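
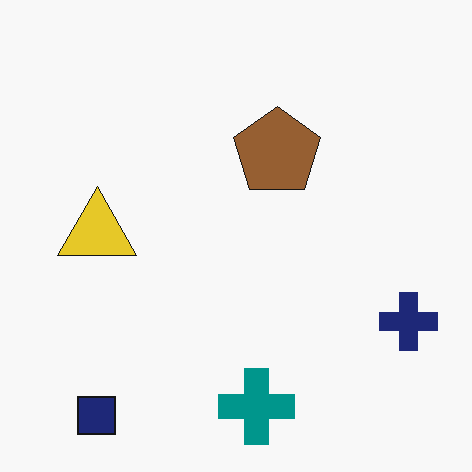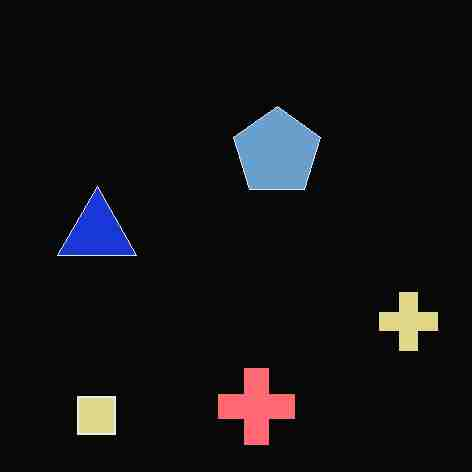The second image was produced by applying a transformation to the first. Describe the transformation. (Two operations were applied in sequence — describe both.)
The second image is the first color-inverted (negative), then heavily JPEG-compressed with obvious blocking artifacts.

The light background has become dark and every shape's color is its complement — a photographic negative. Blocky 8×8 compression artifacts appear around shape edges and the flat background shows ringing — characteristic JPEG degradation.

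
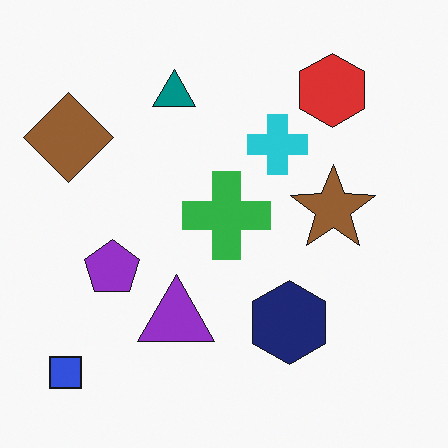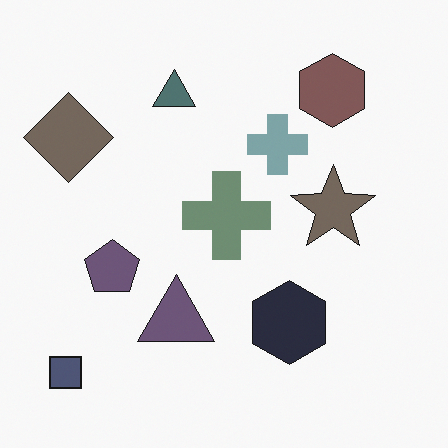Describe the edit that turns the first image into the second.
This is the original image made much more muted (saturation change).

All colors are more muted and greyish — a global saturation change.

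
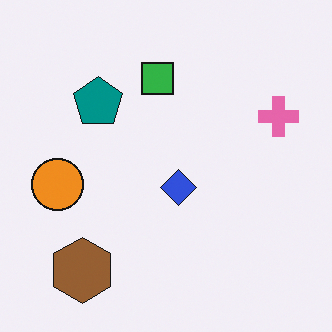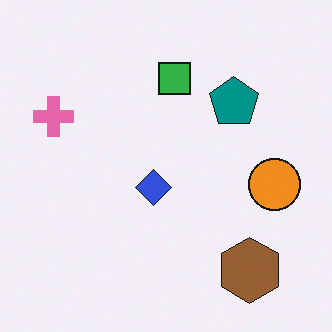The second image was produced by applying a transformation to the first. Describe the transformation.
The image was flipped horizontally (left ↔ right).

The pink cross is in the right of the first image and the left of the second — shapes on opposite sides of the vertical midline have swapped in a mirror flip.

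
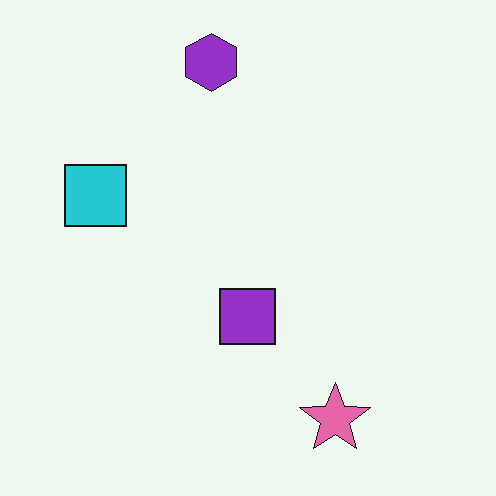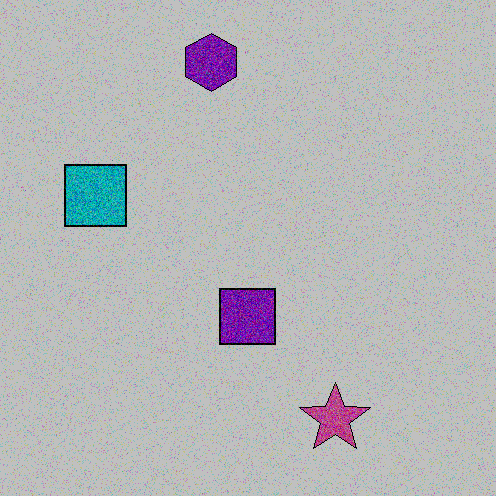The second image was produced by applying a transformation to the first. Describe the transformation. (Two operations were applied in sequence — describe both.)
The image was degraded with strong gaussian noise, then heavily posterized to just a handful of flat colors.

Random speckle covers the whole image, including the flat background. Each flat color has snapped to a coarser quantized level — most visibly, the near-white background has dropped to a flat grey.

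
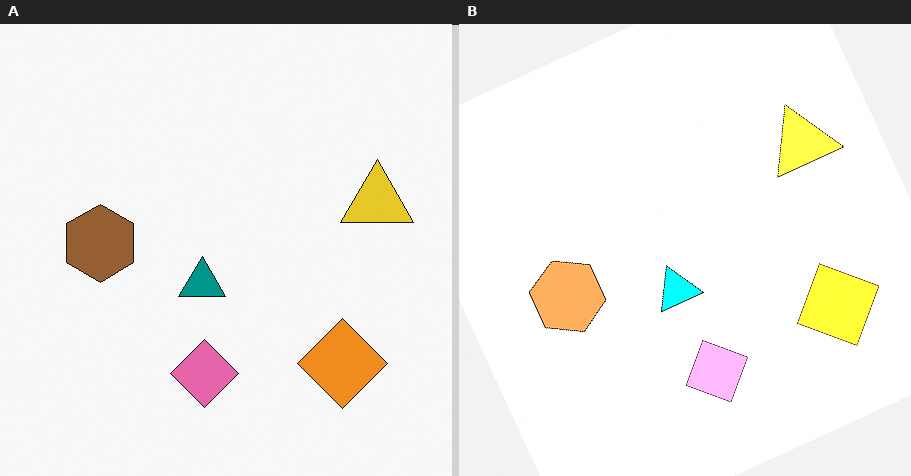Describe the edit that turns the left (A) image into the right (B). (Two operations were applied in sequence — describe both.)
The right (B) image is the left (A) rotated counter-clockwise by a clearly visible amount, then noticeably brightened.

Every shape is tilted by the same angle and the image corners show triangular fill wedges — a whole-image rotation by a non-right angle. Every pixel — background and shapes alike — is uniformly brightened.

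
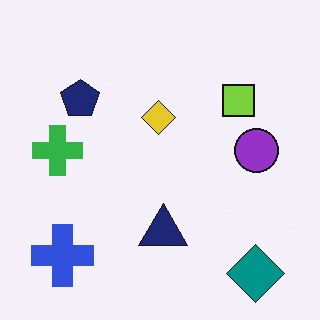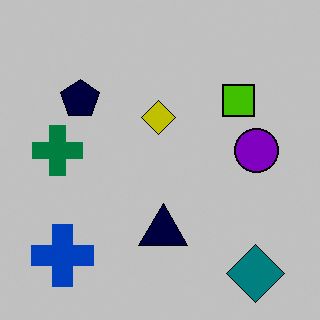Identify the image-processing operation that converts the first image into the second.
Heavily posterized to just a handful of flat colors.

Each flat color has snapped to a coarser quantized level — most visibly, the near-white background has dropped to a flat grey.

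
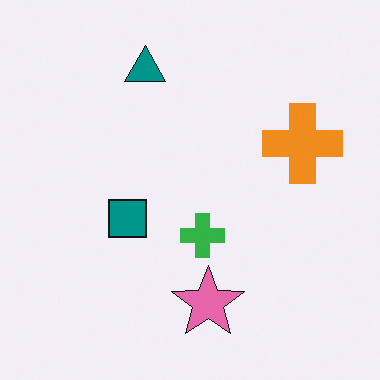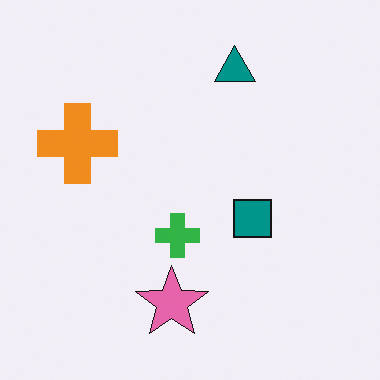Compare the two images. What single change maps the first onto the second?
The image was flipped horizontally (left ↔ right).

The orange cross is in the right of the first image and the left of the second — shapes on opposite sides of the vertical midline have swapped in a mirror flip.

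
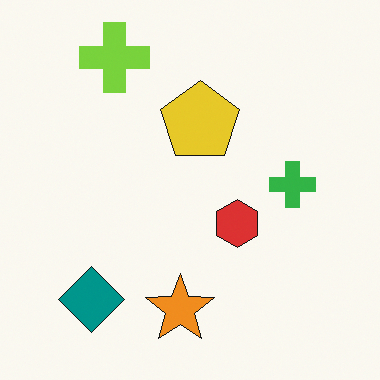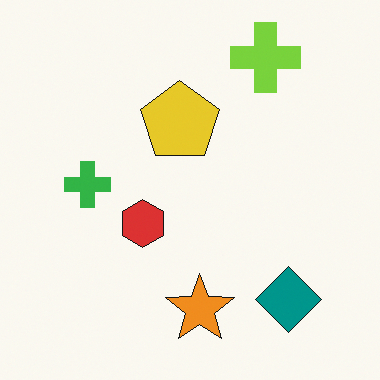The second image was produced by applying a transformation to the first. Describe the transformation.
It was flipped horizontally (left ↔ right).

The green cross is in the right of the first image and the left of the second — shapes on opposite sides of the vertical midline have swapped in a mirror flip.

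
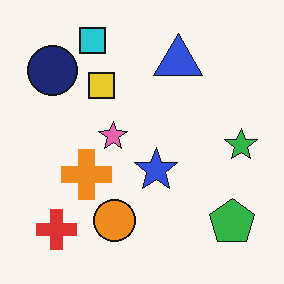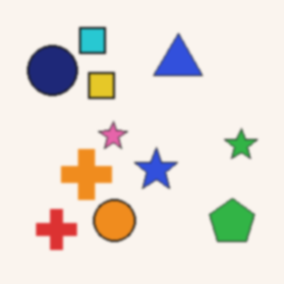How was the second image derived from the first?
The second image is the first slightly softened.

Shape edges and outlines are uniformly softened across the whole image.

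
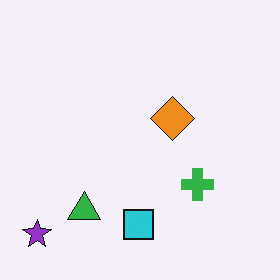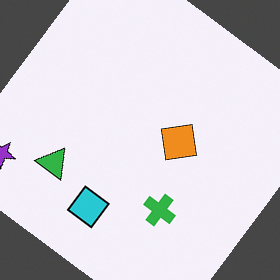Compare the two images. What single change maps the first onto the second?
The image was rotated clockwise by a large amount — several tens of degrees.

Every shape is tilted by the same angle and the image corners show triangular fill wedges — a whole-image rotation by a non-right angle.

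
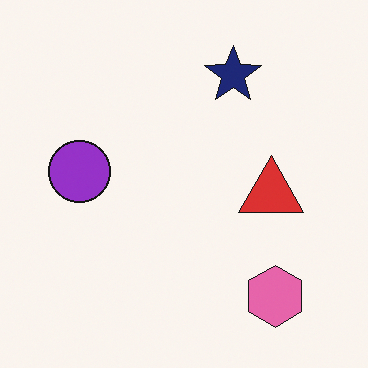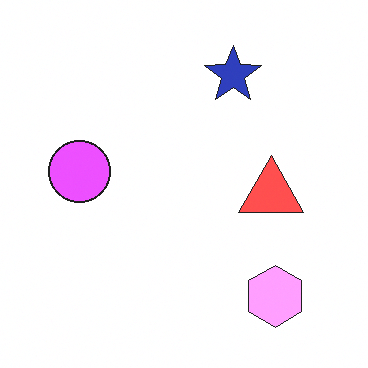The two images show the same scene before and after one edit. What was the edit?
It was brightened a lot.

Every pixel — background and shapes alike — is uniformly brightened.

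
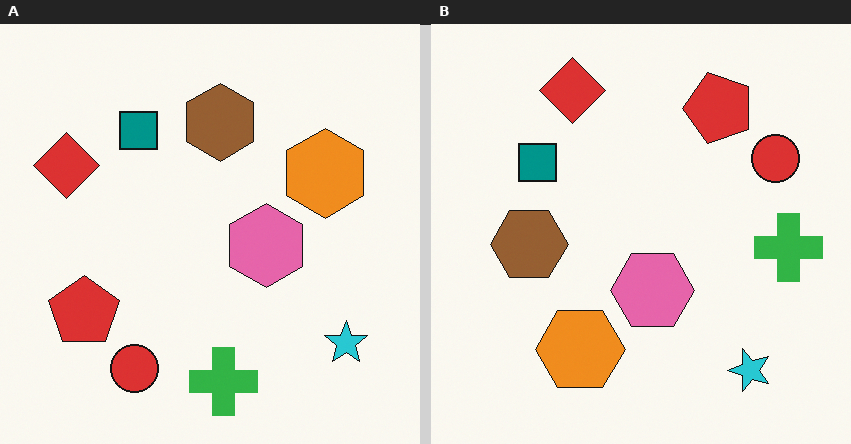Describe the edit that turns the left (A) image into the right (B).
It was transposed (reflected across the top-left ↔ bottom-right diagonal).

Shapes have swapped their row and column positions — what was in the top-right is now in the bottom-left — a diagonal reflection.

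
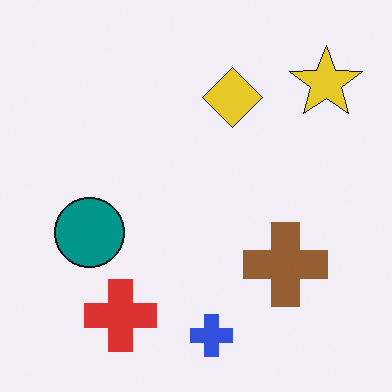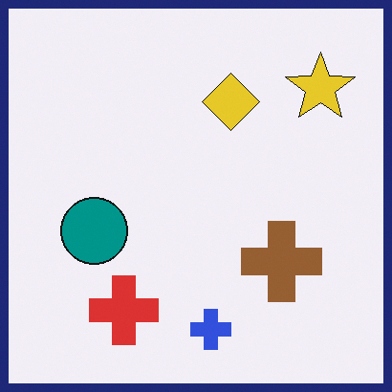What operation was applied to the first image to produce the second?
It was framed with a navy border.

A solid navy frame runs around the edge of the second image, with the content slightly shrunk inside it.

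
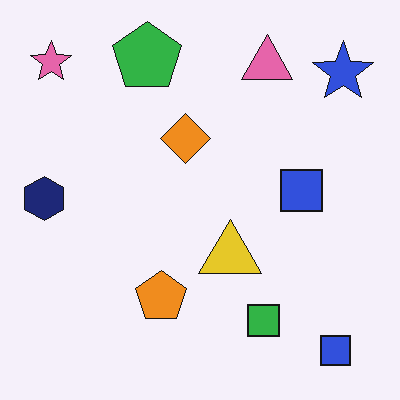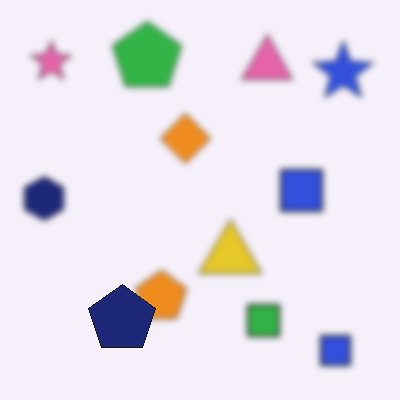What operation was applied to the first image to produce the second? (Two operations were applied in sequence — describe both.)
The image was noticeably gaussian-blurred, then overlaid with an additional navy pentagon.

Shape edges and outlines are uniformly softened across the whole image. A navy pentagon appears in the second image that is absent from the first.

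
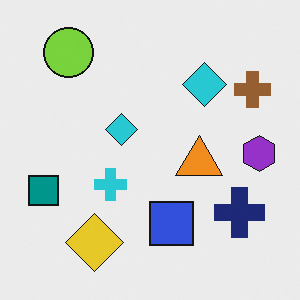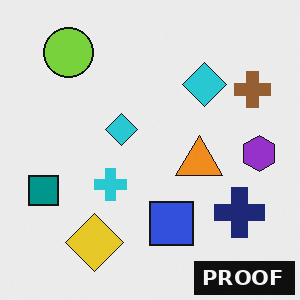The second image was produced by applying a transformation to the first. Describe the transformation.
This is the original image watermarked with the text "PROOF" in the lower-right corner.

A dark label reading "PROOF" appears in the lower-right corner.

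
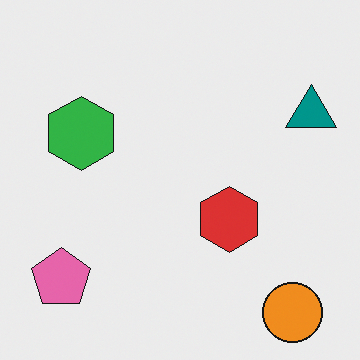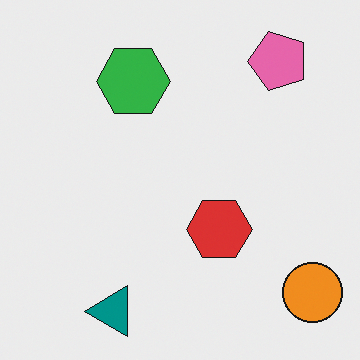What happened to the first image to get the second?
It was transposed (reflected across the top-left ↔ bottom-right diagonal).

Shapes have swapped their row and column positions — what was in the top-right is now in the bottom-left — a diagonal reflection.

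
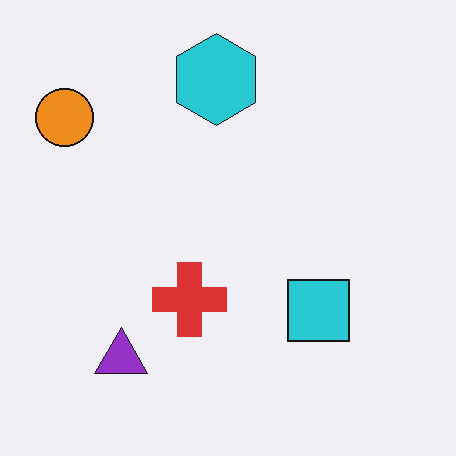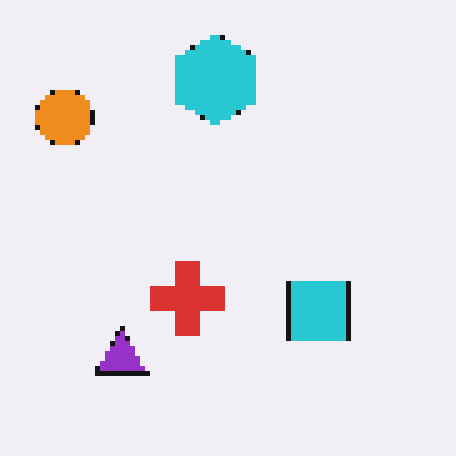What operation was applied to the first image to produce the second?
The image was mildly pixelated.

Shapes are reduced to large square blocks; fine edges and outlines are lost — a downscale-then-upscale (mosaic) effect.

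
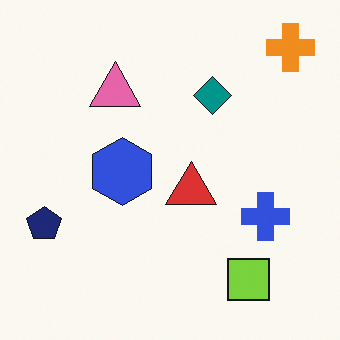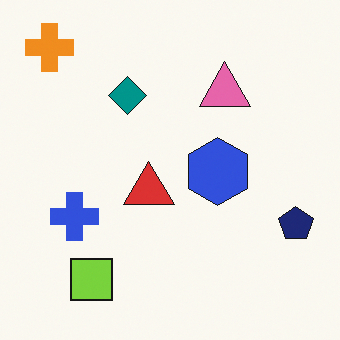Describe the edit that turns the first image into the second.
The second image is the first flipped horizontally (left ↔ right).

The navy pentagon is in the left of the first image and the right of the second — shapes on opposite sides of the vertical midline have swapped in a mirror flip.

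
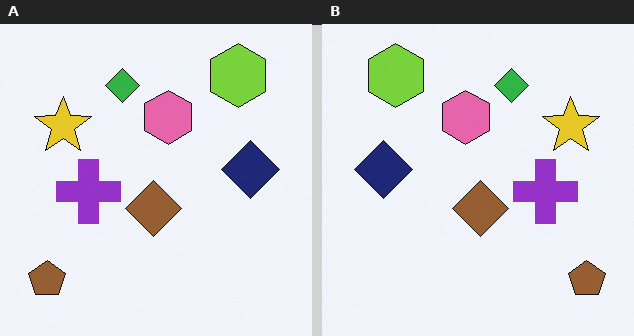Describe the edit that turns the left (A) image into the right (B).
Flipped horizontally (left ↔ right).

The brown pentagon is in the bottom-left of the left (A) image and the bottom-right of the right (B) — shapes on opposite sides of the vertical midline have swapped in a mirror flip.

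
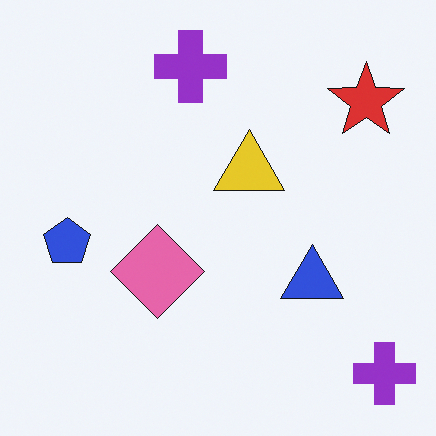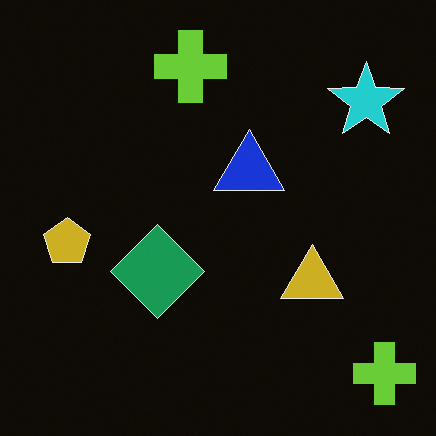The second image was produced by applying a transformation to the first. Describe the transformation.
This is the original image color-inverted (negative).

The light background has become dark and every shape's color is its complement — a photographic negative.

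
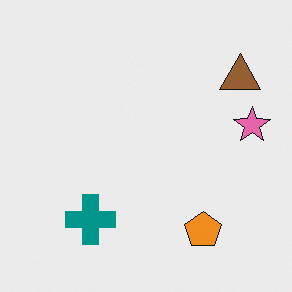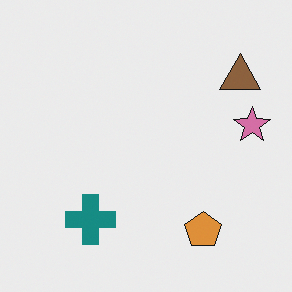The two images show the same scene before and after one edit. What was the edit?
The transformation is: slightly desaturated.

All colors are more muted and greyish — a global saturation change.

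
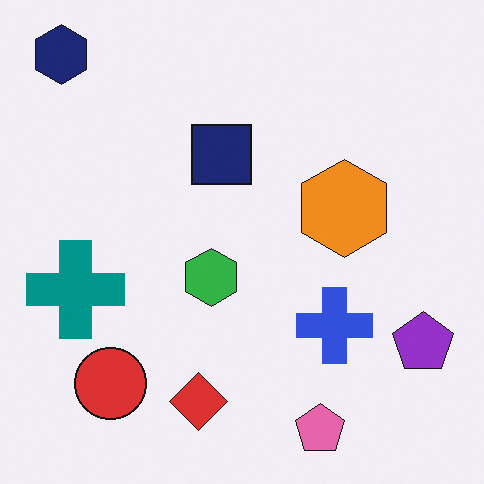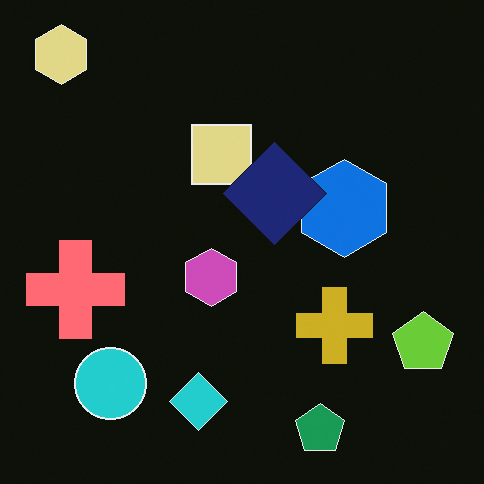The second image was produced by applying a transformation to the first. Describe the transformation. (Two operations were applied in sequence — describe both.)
It was color-inverted (negative), then overlaid with an additional navy diamond.

The light background has become dark and every shape's color is its complement — a photographic negative. A navy diamond appears in the second image that is absent from the first.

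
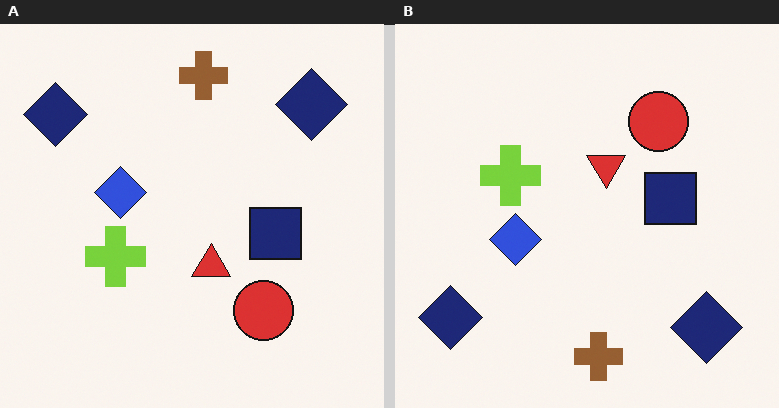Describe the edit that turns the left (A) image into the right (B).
Flipped vertically (top ↔ bottom).

The brown cross is in the top of the left (A) image and the bottom of the right (B) — shapes on opposite sides of the horizontal midline have swapped in a mirror flip.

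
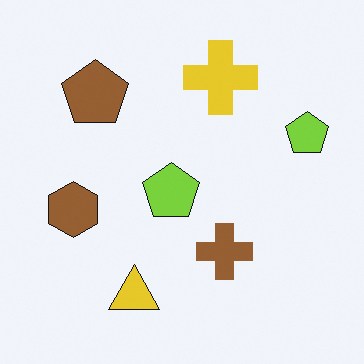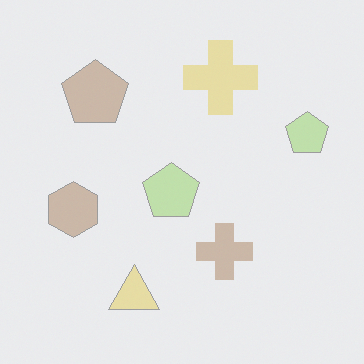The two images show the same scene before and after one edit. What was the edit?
The second image is the first given much lower contrast.

Tones are pushed toward mid-grey across the whole image — a global contrast change.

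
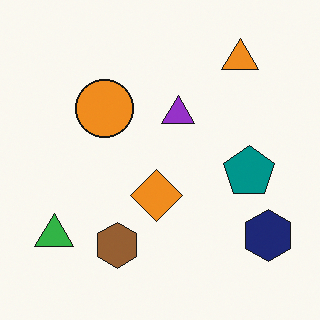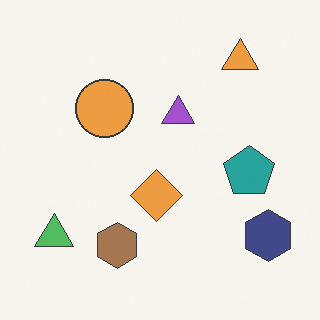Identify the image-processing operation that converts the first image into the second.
This is the original image given slightly reduced contrast.

Tones are pushed toward mid-grey across the whole image — a global contrast change.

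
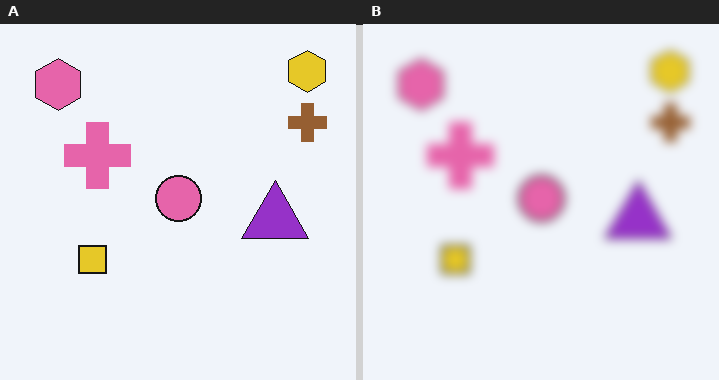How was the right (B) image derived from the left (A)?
This is the original image heavily blurred.

Shape edges and outlines are uniformly softened across the whole image.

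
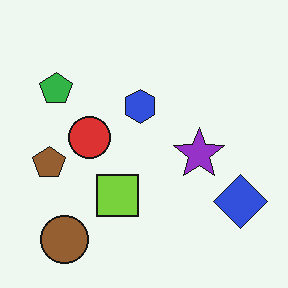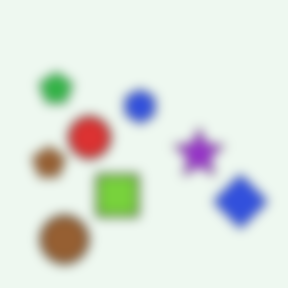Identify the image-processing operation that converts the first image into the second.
The second image is the first strongly gaussian-blurred.

Shape edges and outlines are uniformly softened across the whole image.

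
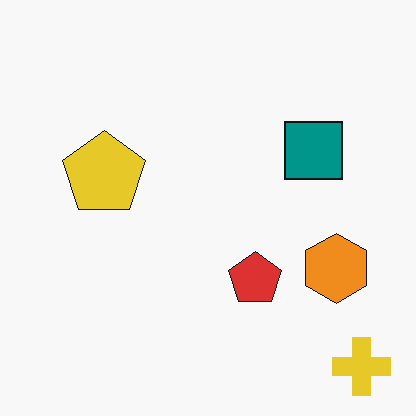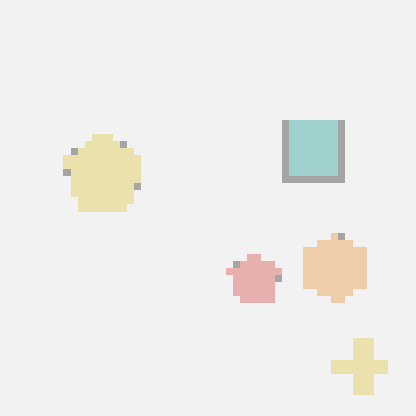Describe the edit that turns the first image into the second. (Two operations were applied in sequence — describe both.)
The transformation is: washed out (contrast reduced), then moderately pixelated.

Tones are pushed toward mid-grey across the whole image — a global contrast change. Shapes are reduced to large square blocks; fine edges and outlines are lost — a downscale-then-upscale (mosaic) effect.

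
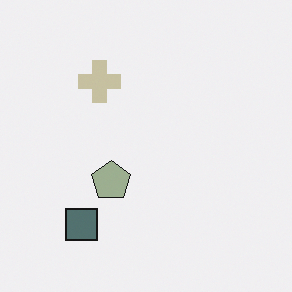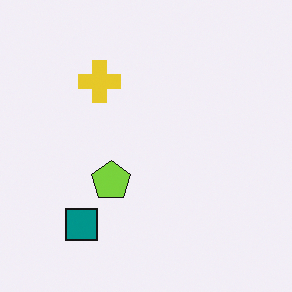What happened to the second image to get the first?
The transformation is: made much more muted (saturation change).

All colors are more muted and greyish — a global saturation change.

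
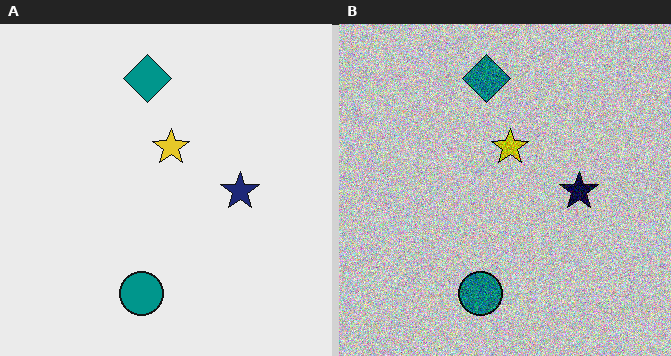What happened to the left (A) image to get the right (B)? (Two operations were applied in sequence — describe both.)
The right (B) image is the left (A) aggressively posterized, then degraded with strong gaussian noise.

Each flat color has snapped to a coarser quantized level — most visibly, the near-white background has dropped to a flat grey. Random speckle covers the whole image, including the flat background.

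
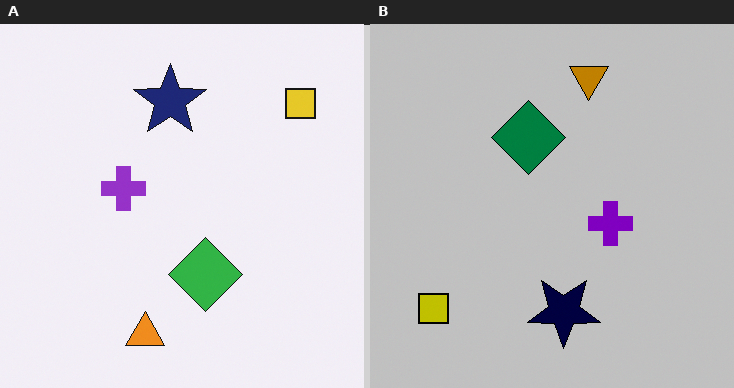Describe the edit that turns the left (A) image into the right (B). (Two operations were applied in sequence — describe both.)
The transformation is: rotated 180°, then heavily posterized to just a handful of flat colors.

The yellow square sits in the top-right of the left (A) image and the bottom-left of the right (B) — consistent with a whole-image 180° rotation. Each flat color has snapped to a coarser quantized level — most visibly, the near-white background has dropped to a flat grey.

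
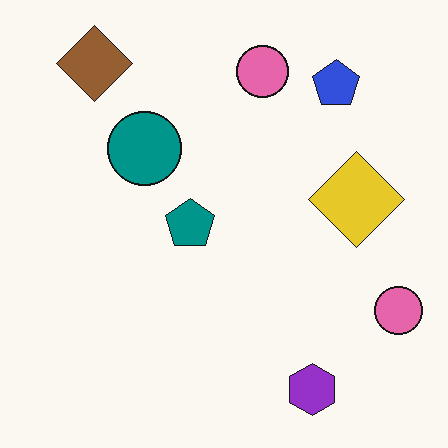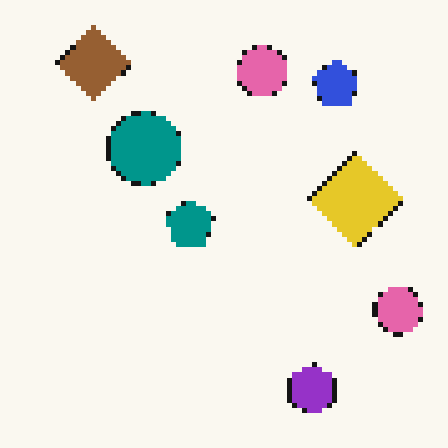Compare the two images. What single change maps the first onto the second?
The image was mildly pixelated.

Shapes are reduced to large square blocks; fine edges and outlines are lost — a downscale-then-upscale (mosaic) effect.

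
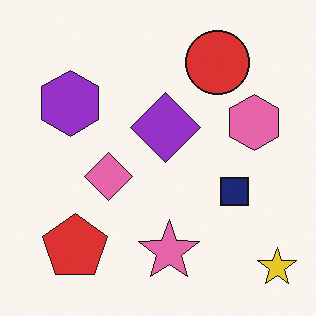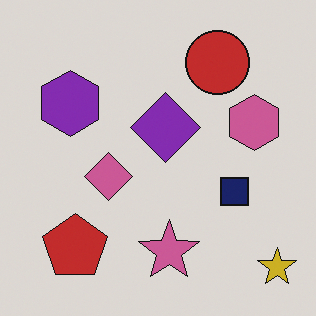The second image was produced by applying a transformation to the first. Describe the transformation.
Slightly darkened.

Every pixel — background and shapes alike — is uniformly darkened.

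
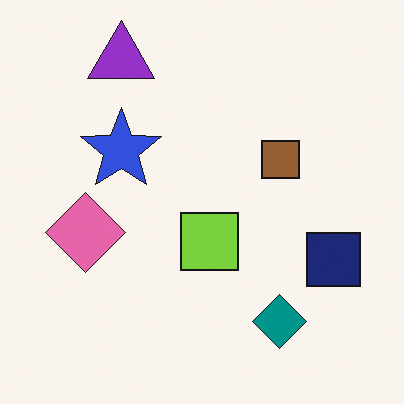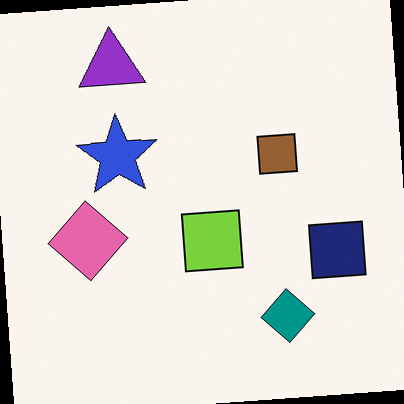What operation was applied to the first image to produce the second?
This is the original image rotated counter-clockwise by a slight angle.

Every shape is tilted by the same angle and the image corners show triangular fill wedges — a whole-image rotation by a non-right angle.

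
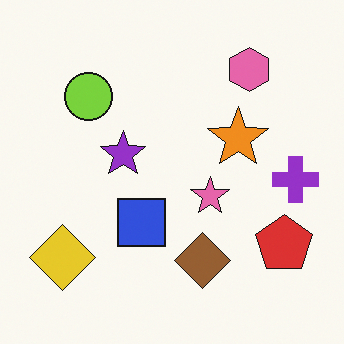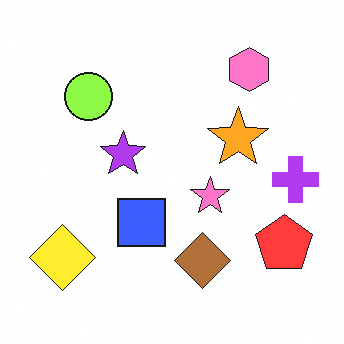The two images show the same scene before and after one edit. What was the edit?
The image was slightly brightened.

Every pixel — background and shapes alike — is uniformly brightened.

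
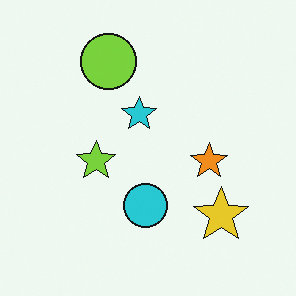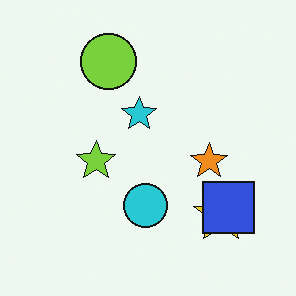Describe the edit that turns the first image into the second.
The image was overlaid with an additional blue square.

A blue square appears in the second image that is absent from the first.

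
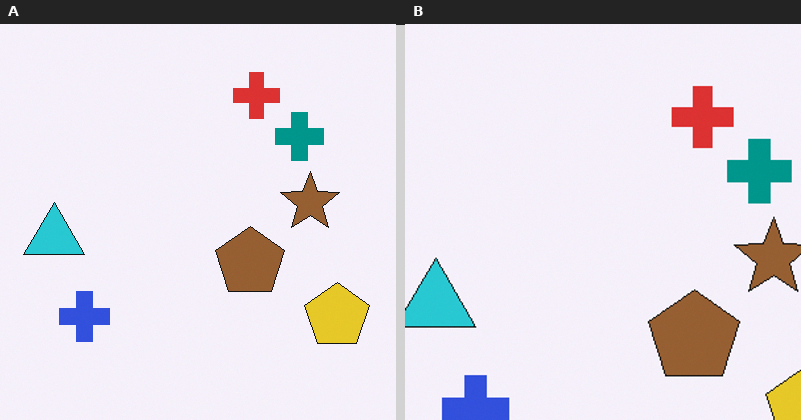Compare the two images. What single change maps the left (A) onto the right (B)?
It was cropped slightly and scaled back up.

The visible shapes are larger and the field of view is narrower; shapes near the original edges may be partly or wholly outside the frame — a crop-and-rescale.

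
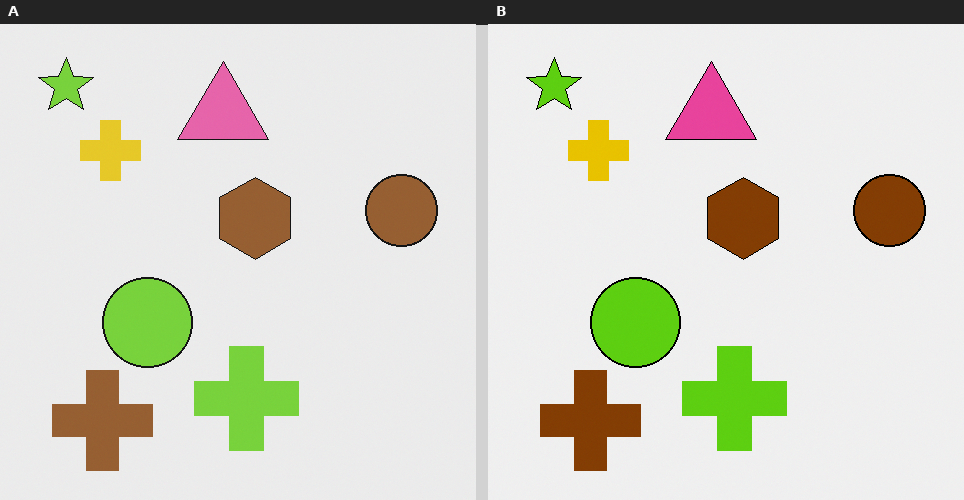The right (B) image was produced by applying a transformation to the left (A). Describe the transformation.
The right (B) image is the left (A) given slightly increased contrast.

Tones are pushed away from mid-grey across the whole image — a global contrast change.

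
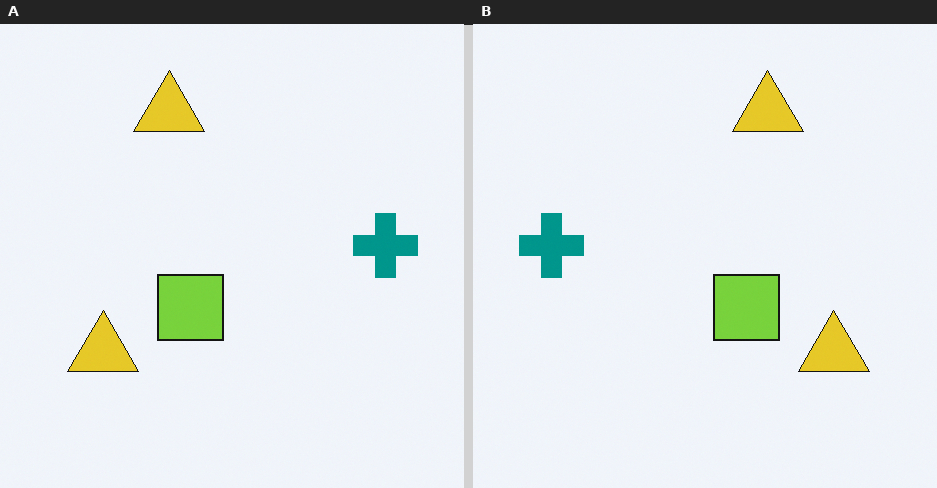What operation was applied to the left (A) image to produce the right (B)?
It was flipped horizontally (left ↔ right).

The teal cross is in the right of the left (A) image and the left of the right (B) — shapes on opposite sides of the vertical midline have swapped in a mirror flip.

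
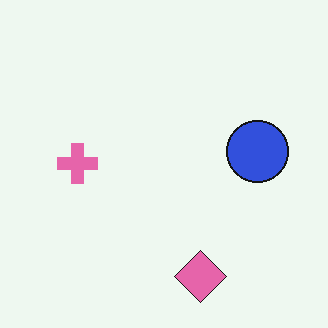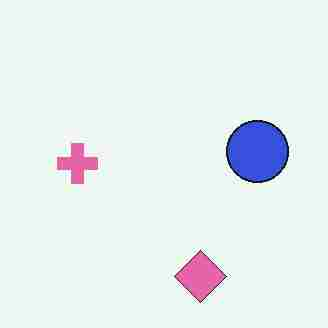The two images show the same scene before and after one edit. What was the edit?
Degraded with heavy JPEG compression.

Blocky 8×8 compression artifacts appear around shape edges and the flat background shows ringing — characteristic JPEG degradation.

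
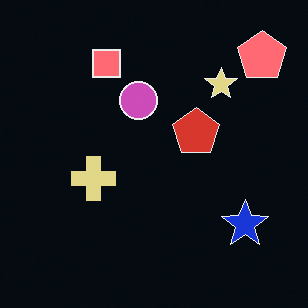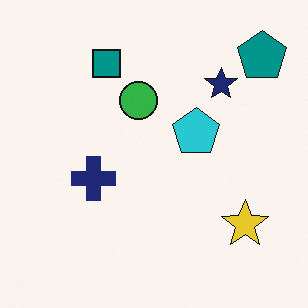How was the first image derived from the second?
The first image is the second color-inverted (negative).

The light background has become dark and every shape's color is its complement — a photographic negative.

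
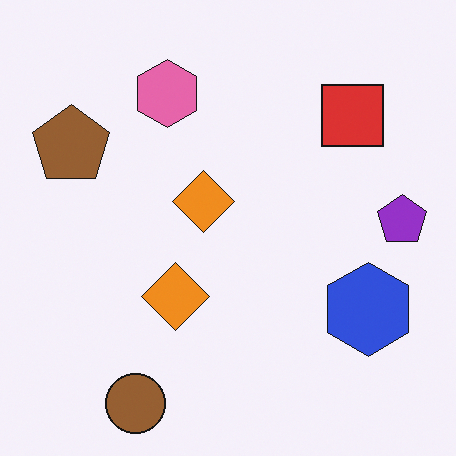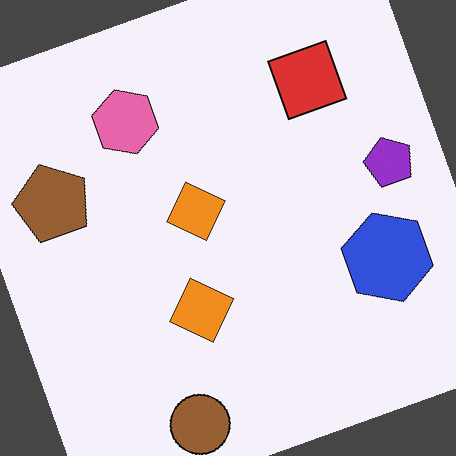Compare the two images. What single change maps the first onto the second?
The second image is the first rotated counter-clockwise by a clearly visible amount.

Every shape is tilted by the same angle and the image corners show triangular fill wedges — a whole-image rotation by a non-right angle.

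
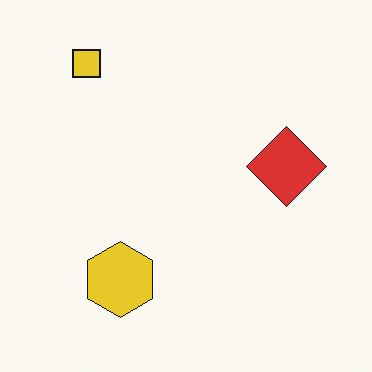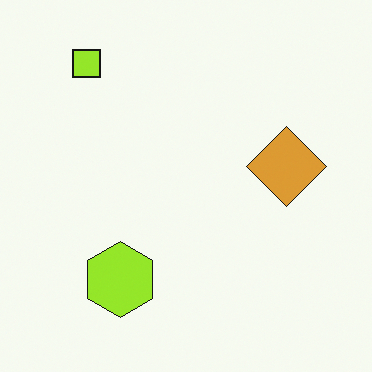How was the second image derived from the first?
The image was hue-shifted by a small amount.

Every shape's color has rotated by the same amount around the hue wheel — a uniform hue shift.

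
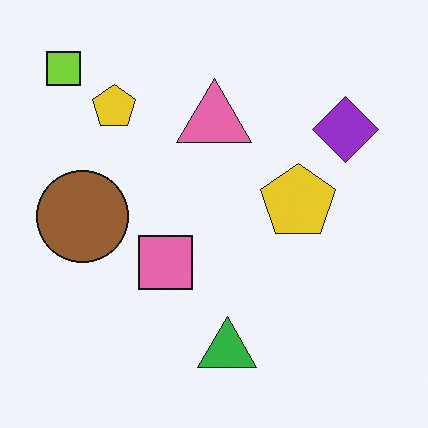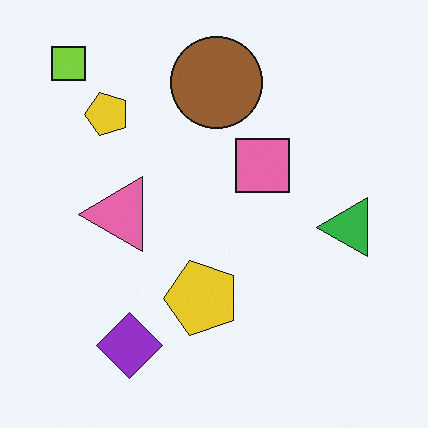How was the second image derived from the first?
This is the original image transposed (reflected across the top-left ↔ bottom-right diagonal).

Shapes have swapped their row and column positions — what was in the top-right is now in the bottom-left — a diagonal reflection.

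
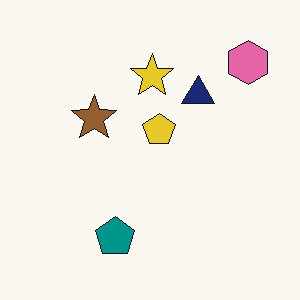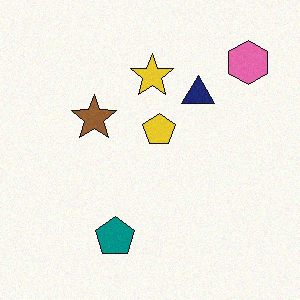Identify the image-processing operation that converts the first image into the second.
The second image is the first degraded with subtle gaussian noise.

Random speckle covers the whole image, including the flat background.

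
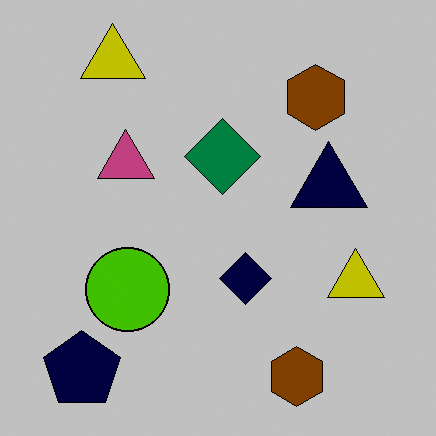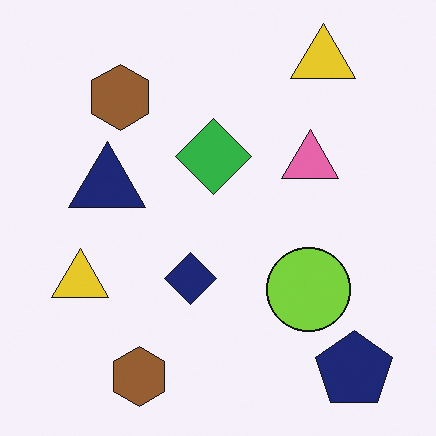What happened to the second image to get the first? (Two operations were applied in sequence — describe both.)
The first image is the second flipped horizontally (left ↔ right), then aggressively posterized.

The navy pentagon is in the bottom-right of the second image and the bottom-left of the first — shapes on opposite sides of the vertical midline have swapped in a mirror flip. Each flat color has snapped to a coarser quantized level — most visibly, the near-white background has dropped to a flat grey.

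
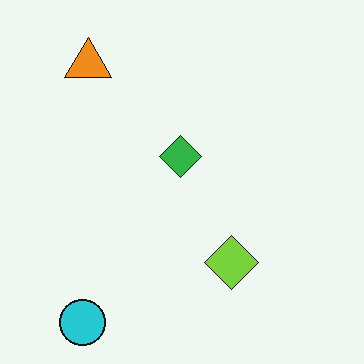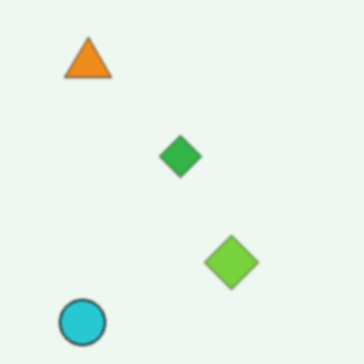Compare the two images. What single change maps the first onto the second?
The image was slightly softened.

Shape edges and outlines are uniformly softened across the whole image.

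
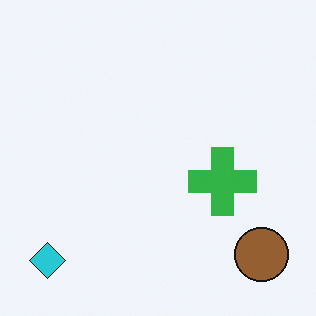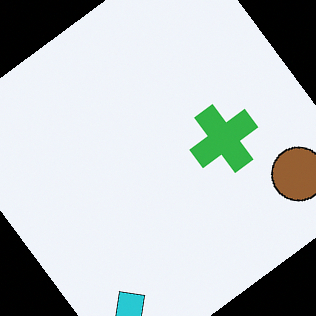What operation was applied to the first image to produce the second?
The image was rotated counter-clockwise by a large amount — several tens of degrees.

Every shape is tilted by the same angle and the image corners show triangular fill wedges — a whole-image rotation by a non-right angle.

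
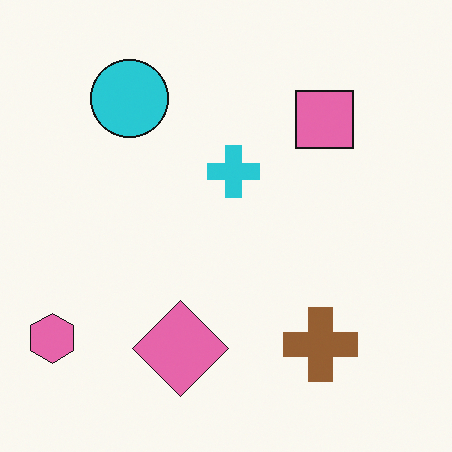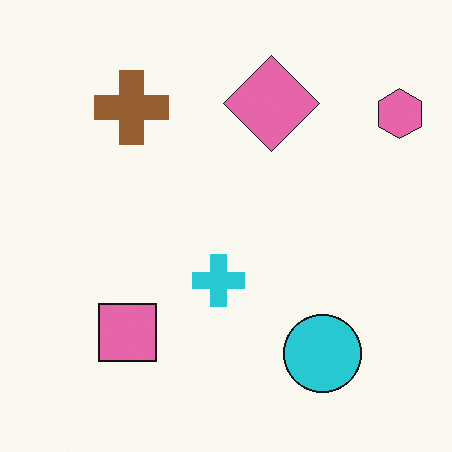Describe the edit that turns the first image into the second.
The second image is the first rotated 180°.

The pink hexagon sits in the bottom-left of the first image and the top-right of the second — consistent with a whole-image 180° rotation.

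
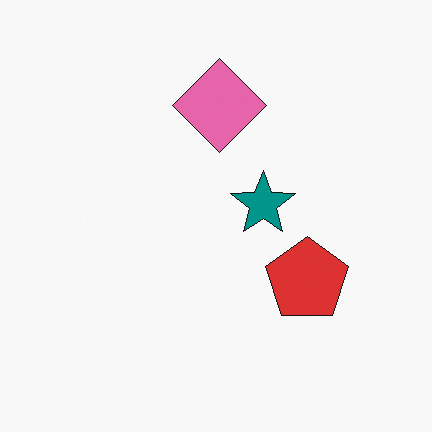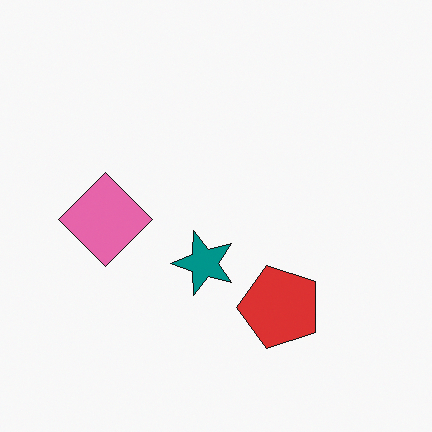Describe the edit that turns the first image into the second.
The second image is the first transposed (reflected across the top-left ↔ bottom-right diagonal).

Shapes have swapped their row and column positions — what was in the top-right is now in the bottom-left — a diagonal reflection.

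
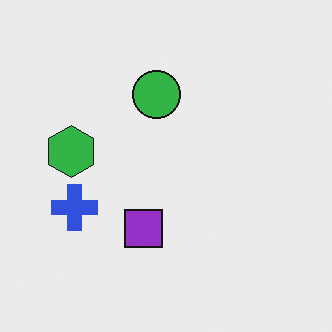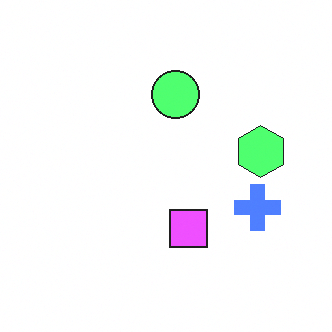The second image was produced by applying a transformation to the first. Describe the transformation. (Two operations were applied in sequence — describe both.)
This is the original image brightened a lot, then flipped horizontally (left ↔ right).

Every pixel — background and shapes alike — is uniformly brightened. The green hexagon is in the left of the first image and the right of the second — shapes on opposite sides of the vertical midline have swapped in a mirror flip.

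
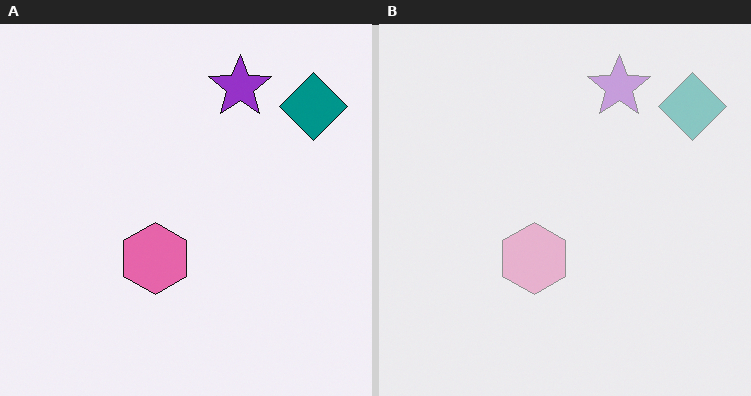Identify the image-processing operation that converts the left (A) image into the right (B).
This is the original image given much lower contrast.

Tones are pushed toward mid-grey across the whole image — a global contrast change.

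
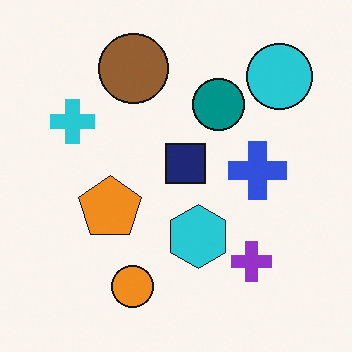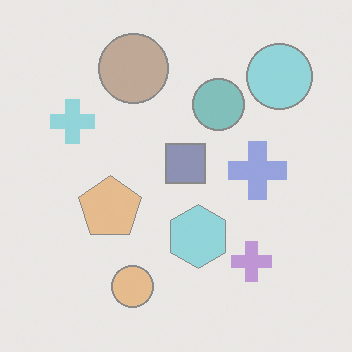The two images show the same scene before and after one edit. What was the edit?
This is the original image washed out (contrast reduced).

Tones are pushed toward mid-grey across the whole image — a global contrast change.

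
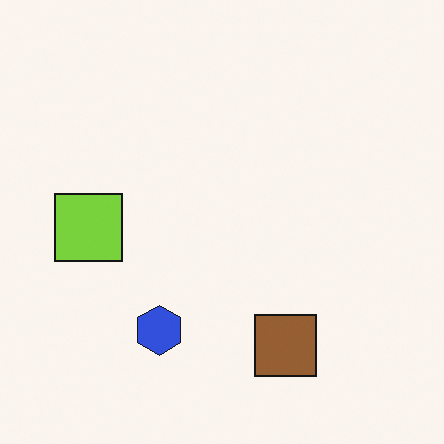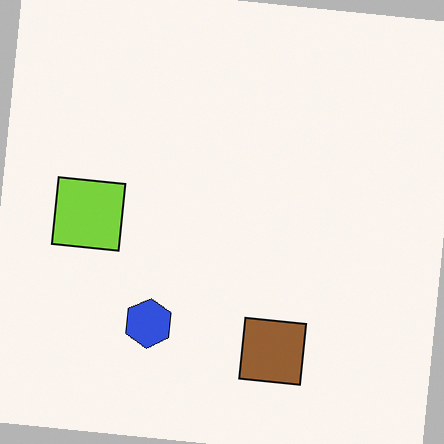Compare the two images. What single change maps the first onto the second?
This is the original image rotated clockwise by a few degrees.

Every shape is tilted by the same angle and the image corners show triangular fill wedges — a whole-image rotation by a non-right angle.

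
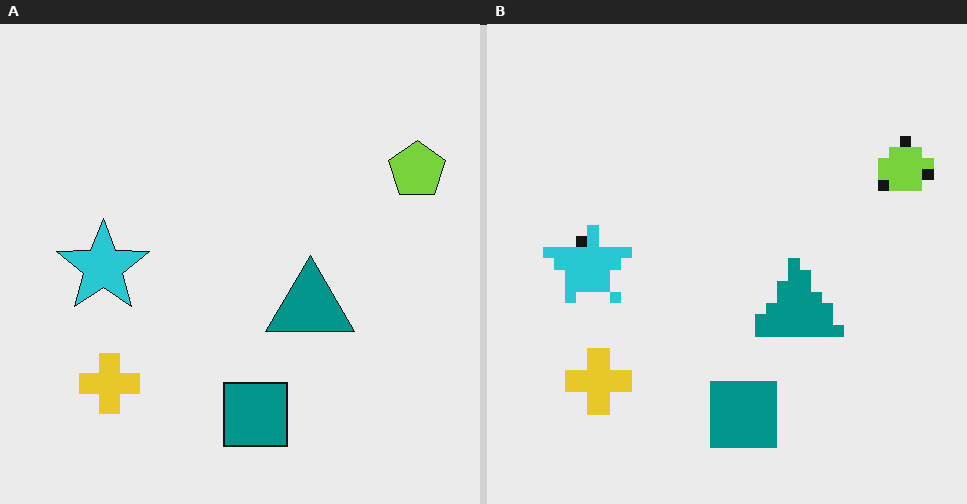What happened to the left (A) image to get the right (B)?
The image was coarsely pixelated.

Shapes are reduced to large square blocks; fine edges and outlines are lost — a downscale-then-upscale (mosaic) effect.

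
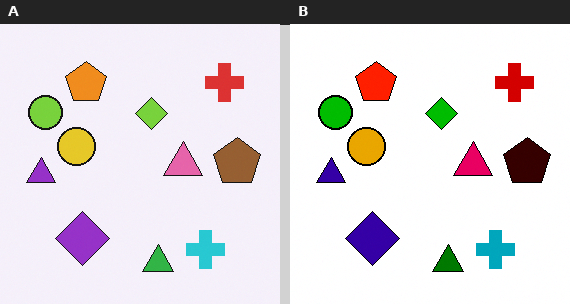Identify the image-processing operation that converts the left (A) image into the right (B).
The transformation is: boosted in contrast.

Tones are pushed away from mid-grey across the whole image — a global contrast change.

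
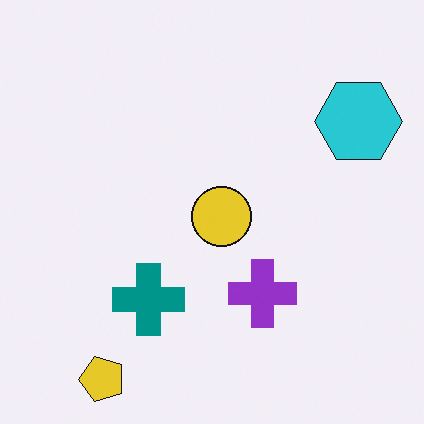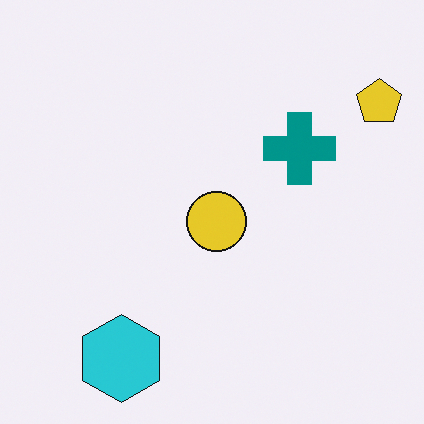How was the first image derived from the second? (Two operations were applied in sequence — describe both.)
The first image is the second transposed (reflected across the top-left ↔ bottom-right diagonal), then overlaid with an additional purple cross.

Shapes have swapped their row and column positions — what was in the top-right is now in the bottom-left — a diagonal reflection. A purple cross appears in the first image that is absent from the second.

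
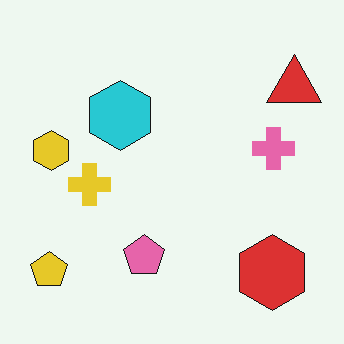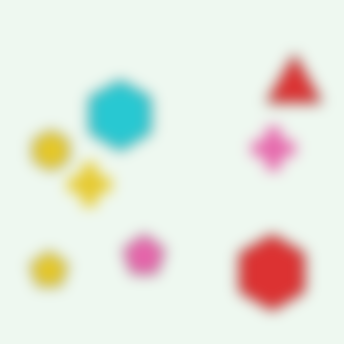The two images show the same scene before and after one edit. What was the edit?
The second image is the first strongly gaussian-blurred.

Shape edges and outlines are uniformly softened across the whole image.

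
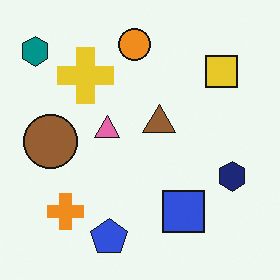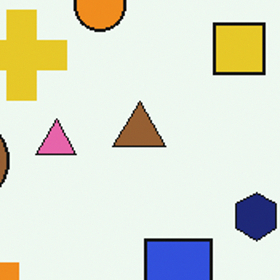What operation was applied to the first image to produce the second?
The transformation is: cropped slightly and scaled back up.

The visible shapes are larger and the field of view is narrower; shapes near the original edges may be partly or wholly outside the frame — a crop-and-rescale.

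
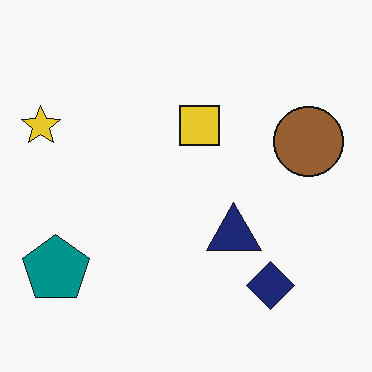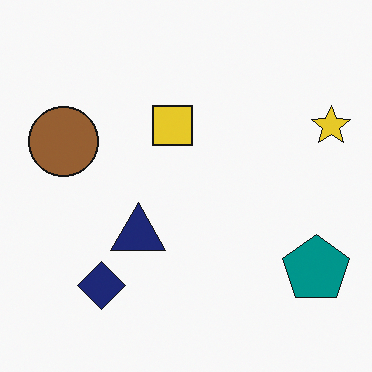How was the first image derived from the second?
It was flipped horizontally (left ↔ right).

The yellow star is in the right of the second image and the left of the first — shapes on opposite sides of the vertical midline have swapped in a mirror flip.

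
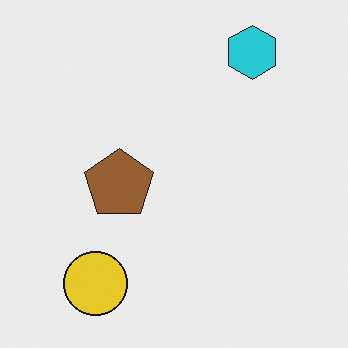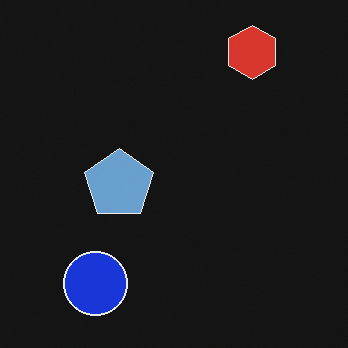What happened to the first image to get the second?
This is the original image color-inverted (negative).

The light background has become dark and every shape's color is its complement — a photographic negative.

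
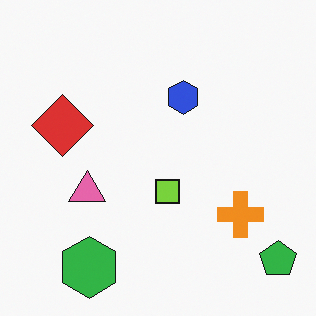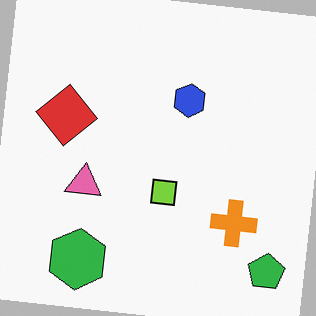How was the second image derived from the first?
The second image is the first rotated clockwise by a few degrees.

Every shape is tilted by the same angle and the image corners show triangular fill wedges — a whole-image rotation by a non-right angle.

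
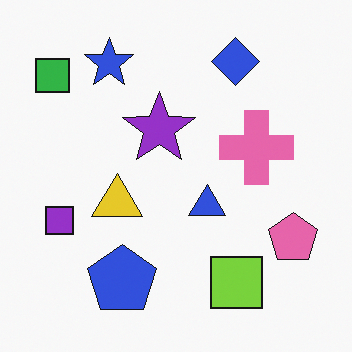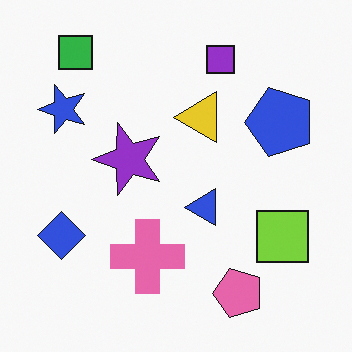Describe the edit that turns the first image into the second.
The second image is the first transposed (reflected across the top-left ↔ bottom-right diagonal).

Shapes have swapped their row and column positions — what was in the top-right is now in the bottom-left — a diagonal reflection.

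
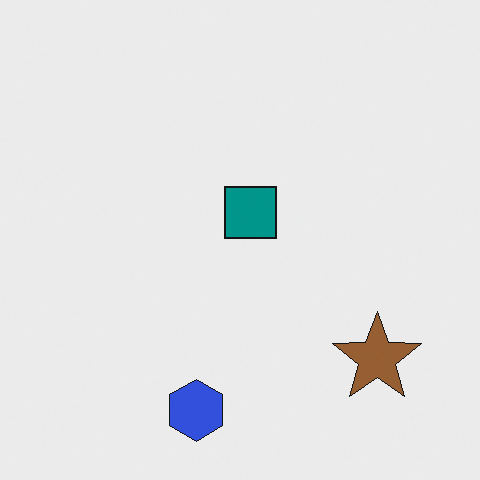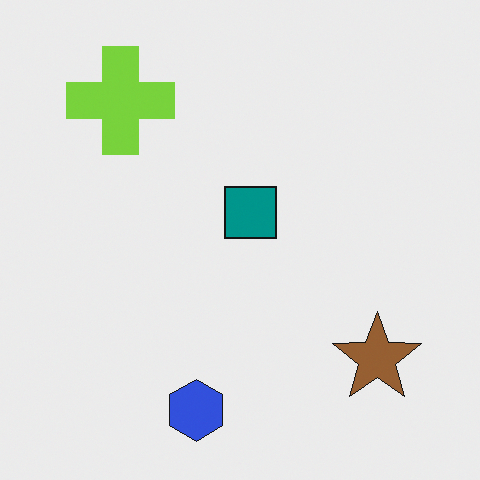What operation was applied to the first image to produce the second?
It was overlaid with an additional lime cross.

A lime cross appears in the second image that is absent from the first.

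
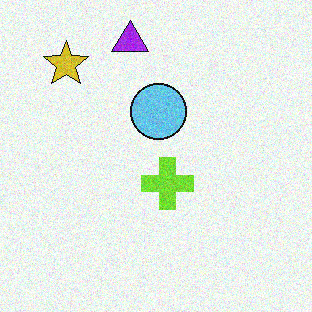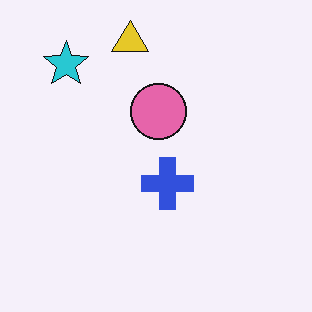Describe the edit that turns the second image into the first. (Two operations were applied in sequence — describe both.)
This is the original image hue-shifted through roughly half the color wheel, then degraded with moderate additive noise.

Every shape's color has rotated by the same amount around the hue wheel — a uniform hue shift. Random speckle covers the whole image, including the flat background.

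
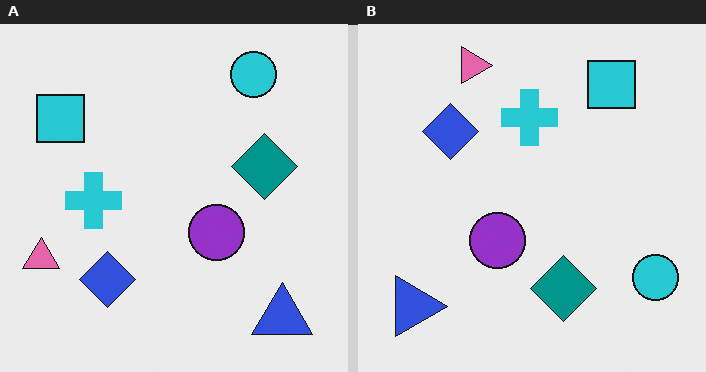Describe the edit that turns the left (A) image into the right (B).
The transformation is: rotated 90° clockwise.

The blue triangle sits in the bottom-right of the left (A) image and the bottom-left of the right (B) — consistent with a whole-image 90° clockwise rotation.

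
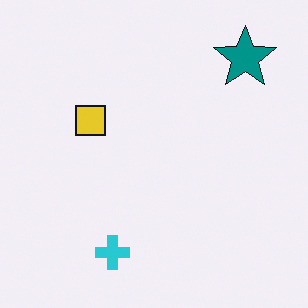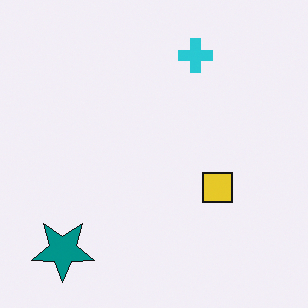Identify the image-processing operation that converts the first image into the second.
The second image is the first rotated 180°.

The teal star sits in the top-right of the first image and the bottom-left of the second — consistent with a whole-image 180° rotation.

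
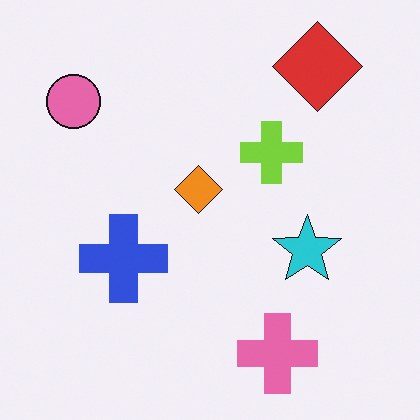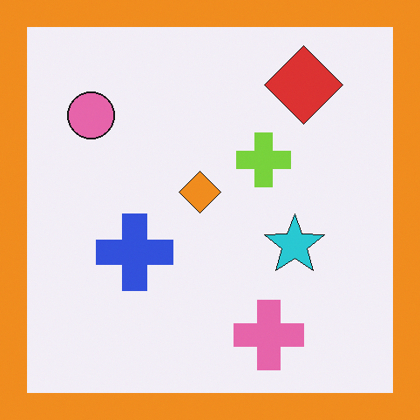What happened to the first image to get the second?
The image was framed with a orange border.

A solid orange frame runs around the edge of the second image, with the content slightly shrunk inside it.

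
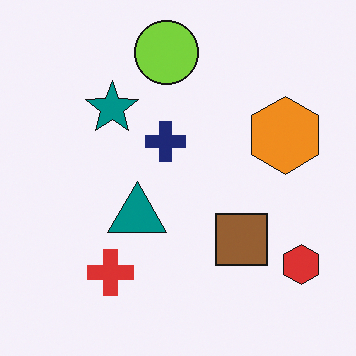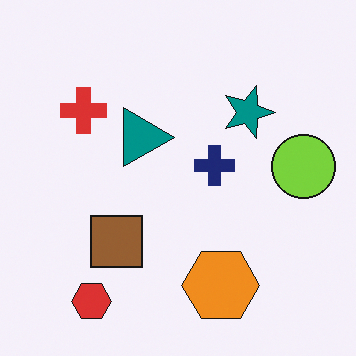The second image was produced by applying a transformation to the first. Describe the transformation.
The second image is the first rotated 90° clockwise.

The red hexagon sits in the bottom-right of the first image and the bottom-left of the second — consistent with a whole-image 90° clockwise rotation.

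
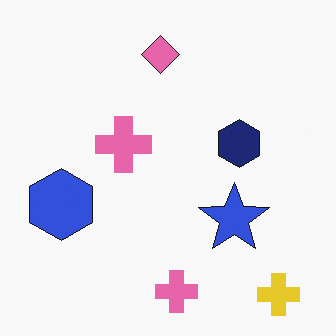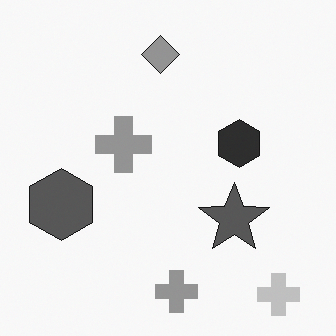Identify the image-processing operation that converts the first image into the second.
The transformation is: converted to grayscale.

All color is removed — every shape is now a shade of grey.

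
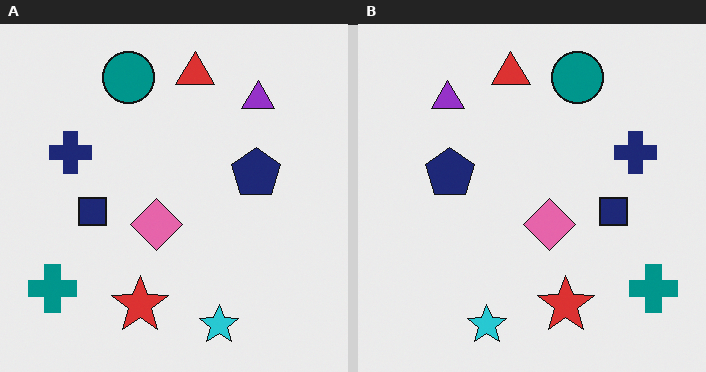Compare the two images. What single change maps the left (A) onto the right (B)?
The right (B) image is the left (A) flipped horizontally (left ↔ right).

The teal cross is in the bottom-left of the left (A) image and the bottom-right of the right (B) — shapes on opposite sides of the vertical midline have swapped in a mirror flip.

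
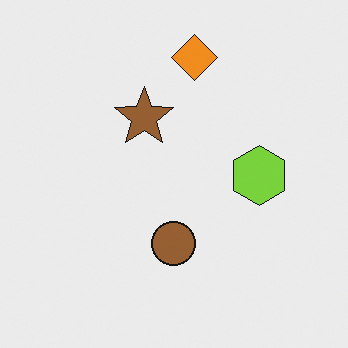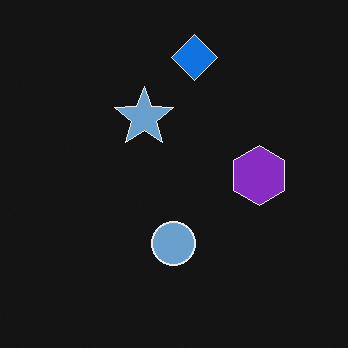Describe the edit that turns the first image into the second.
The second image is the first color-inverted (negative).

The light background has become dark and every shape's color is its complement — a photographic negative.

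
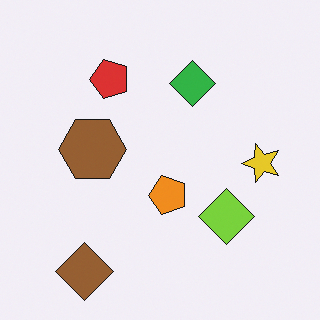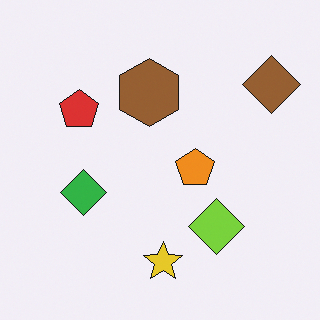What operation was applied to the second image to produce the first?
The first image is the second transposed (reflected across the top-left ↔ bottom-right diagonal).

Shapes have swapped their row and column positions — what was in the top-right is now in the bottom-left — a diagonal reflection.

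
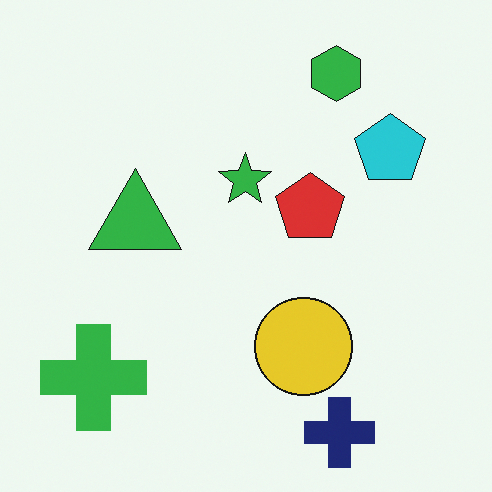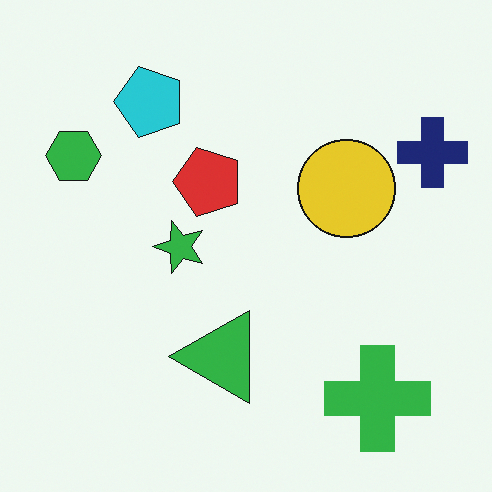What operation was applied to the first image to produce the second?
The image was rotated 90° counter-clockwise.

The navy cross sits in the bottom-right of the first image and the top-right of the second — consistent with a whole-image 90° counter-clockwise rotation.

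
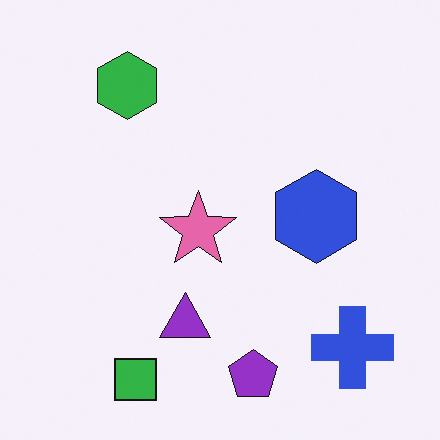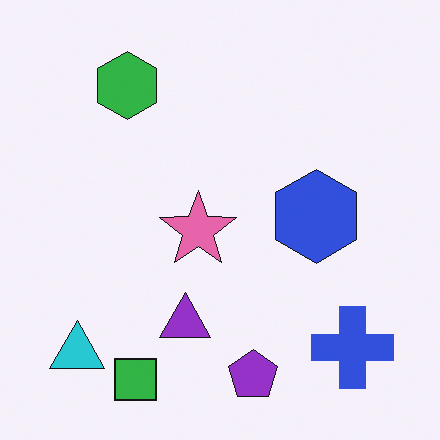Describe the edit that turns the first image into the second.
The second image is the first overlaid with an additional cyan triangle.

A cyan triangle appears in the second image that is absent from the first.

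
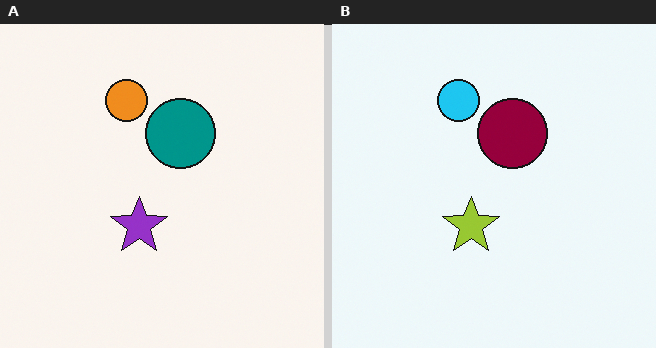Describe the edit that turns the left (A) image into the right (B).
This is the original image hue-shifted by a large amount.

Every shape's color has rotated by the same amount around the hue wheel — a uniform hue shift.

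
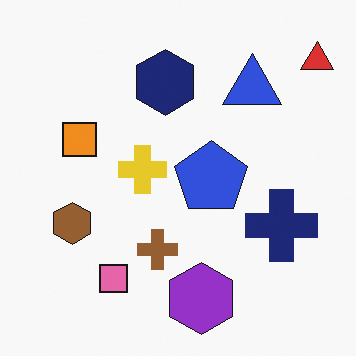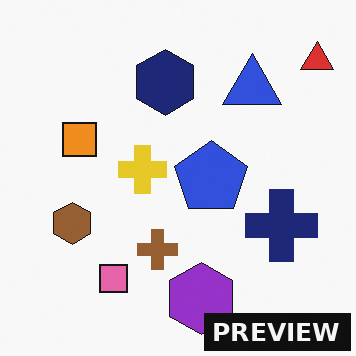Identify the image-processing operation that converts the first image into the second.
Watermarked with the text "PREVIEW" in the lower-right corner.

A dark label reading "PREVIEW" appears in the lower-right corner.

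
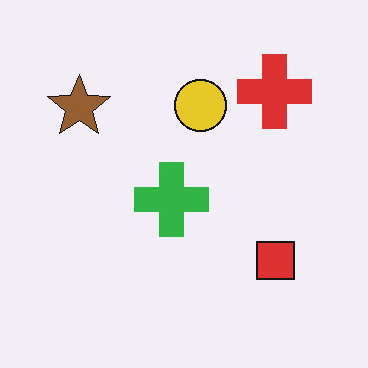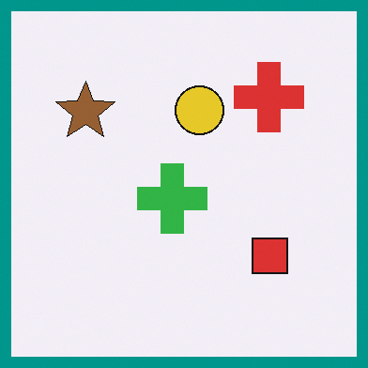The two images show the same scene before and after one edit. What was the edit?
The transformation is: framed with a teal border.

A solid teal frame runs around the edge of the second image, with the content slightly shrunk inside it.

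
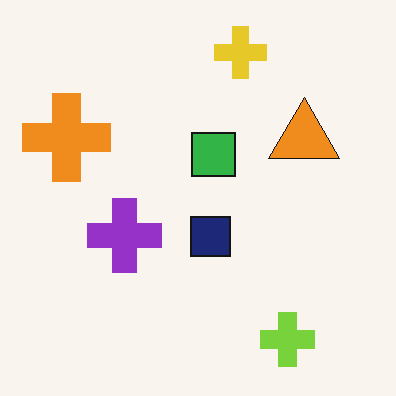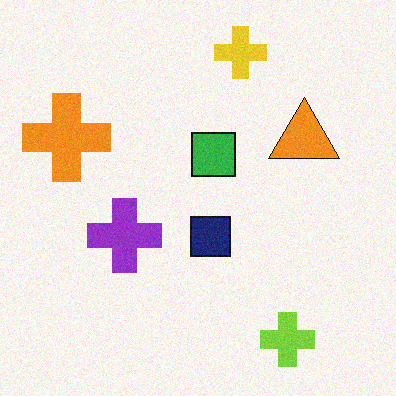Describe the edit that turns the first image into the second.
The second image is the first degraded with subtle gaussian noise.

Random speckle covers the whole image, including the flat background.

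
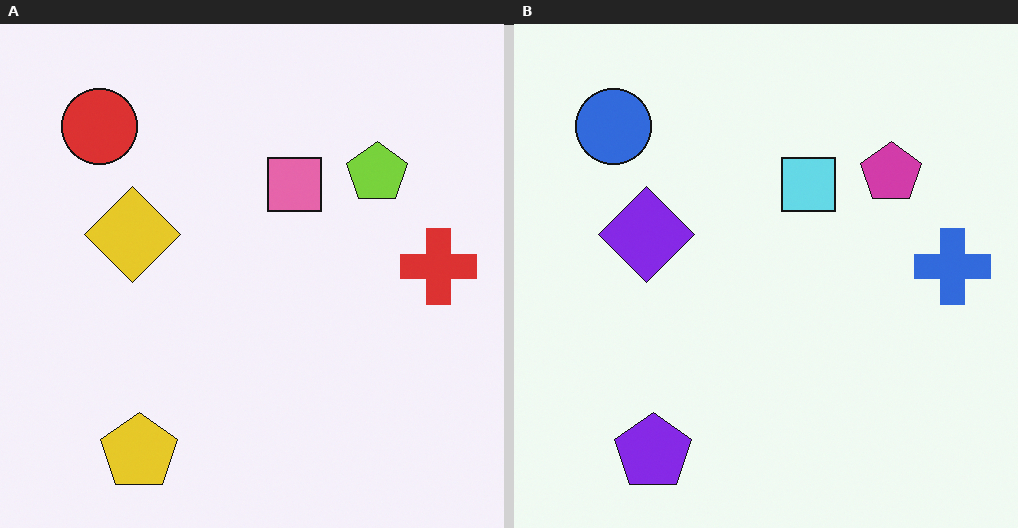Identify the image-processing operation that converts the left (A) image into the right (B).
It was hue-shifted by a large amount.

Every shape's color has rotated by the same amount around the hue wheel — a uniform hue shift.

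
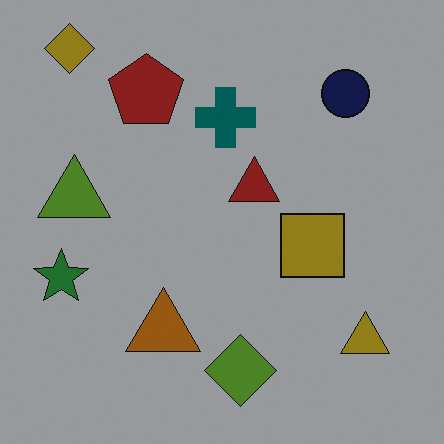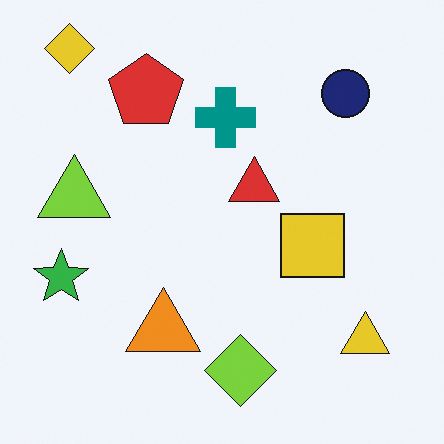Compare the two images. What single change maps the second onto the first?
The transformation is: noticeably darkened.

Every pixel — background and shapes alike — is uniformly darkened.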